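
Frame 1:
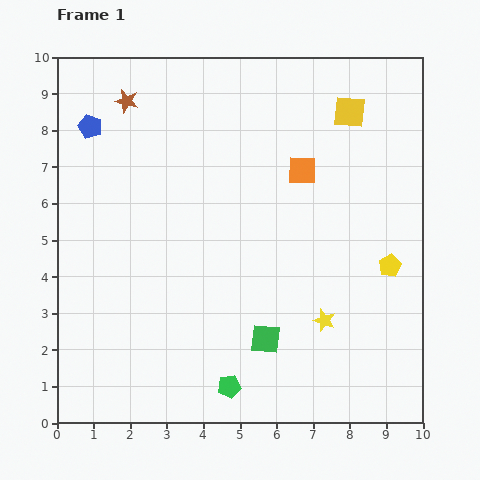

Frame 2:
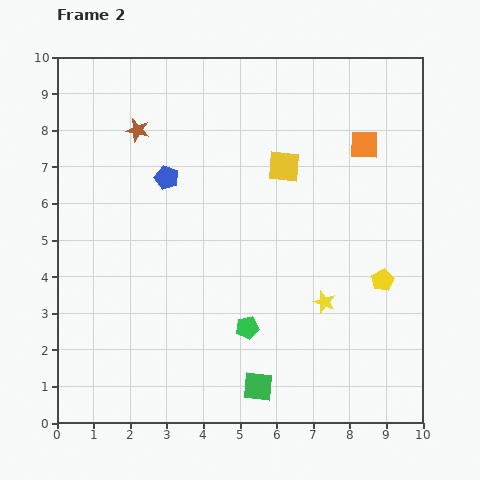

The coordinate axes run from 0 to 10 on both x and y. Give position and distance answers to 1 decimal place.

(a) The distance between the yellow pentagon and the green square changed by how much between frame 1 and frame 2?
+0.6

Distance in frame 1: 3.9. Distance in frame 2: 4.5.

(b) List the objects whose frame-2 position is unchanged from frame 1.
none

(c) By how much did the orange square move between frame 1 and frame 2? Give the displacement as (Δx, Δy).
(1.7, 0.7)

The orange square was at (6.7, 6.9) in frame 1 and (8.4, 7.6) in frame 2.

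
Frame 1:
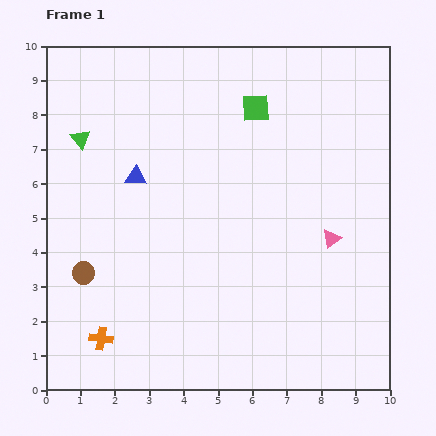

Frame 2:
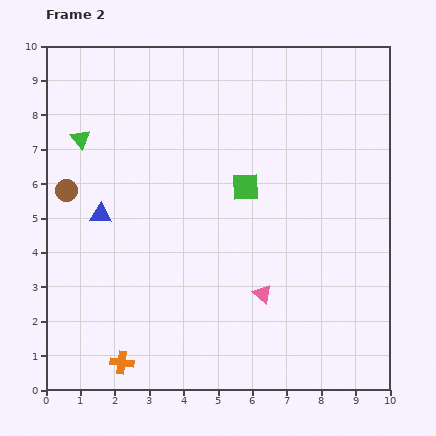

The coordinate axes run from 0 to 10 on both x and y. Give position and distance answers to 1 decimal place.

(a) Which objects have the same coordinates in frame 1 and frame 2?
the green triangle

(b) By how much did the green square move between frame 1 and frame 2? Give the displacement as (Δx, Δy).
(-0.3, -2.3)

The green square was at (6.1, 8.2) in frame 1 and (5.8, 5.9) in frame 2.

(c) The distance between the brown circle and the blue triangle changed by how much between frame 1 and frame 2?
-2.0

Distance in frame 1: 3.2. Distance in frame 2: 1.2.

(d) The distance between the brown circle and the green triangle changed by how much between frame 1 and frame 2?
-2.3

Distance in frame 1: 3.9. Distance in frame 2: 1.6.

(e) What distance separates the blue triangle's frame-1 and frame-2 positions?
1.5

The blue triangle moved from (2.6, 6.2) to (1.6, 5.1), a distance of √(1.0² + 1.1²) ≈ 1.5.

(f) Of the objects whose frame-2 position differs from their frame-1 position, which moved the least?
the orange cross

(moved 0.9)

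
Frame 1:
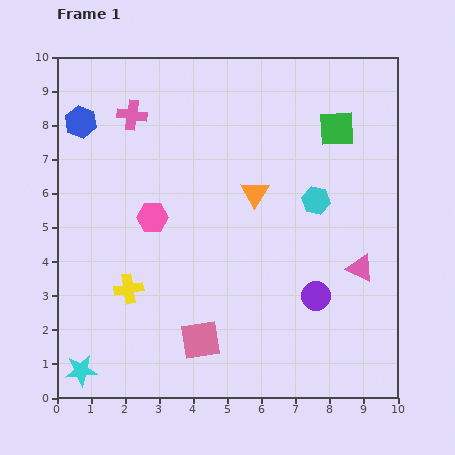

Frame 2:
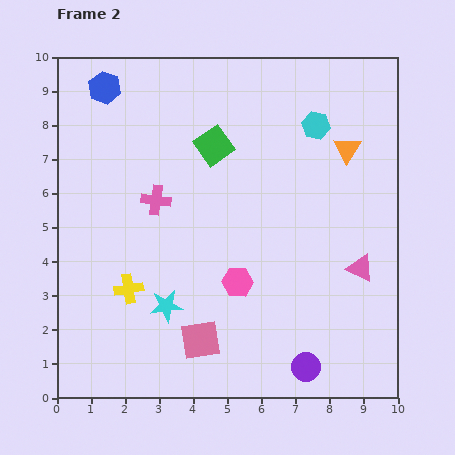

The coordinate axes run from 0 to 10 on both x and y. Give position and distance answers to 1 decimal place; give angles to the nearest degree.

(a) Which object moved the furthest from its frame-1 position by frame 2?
the green square

(moved 3.6; next 3.1)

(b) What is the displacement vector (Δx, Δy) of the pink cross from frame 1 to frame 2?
(0.7, -2.5)

The pink cross was at (2.2, 8.3) in frame 1 and (2.9, 5.8) in frame 2.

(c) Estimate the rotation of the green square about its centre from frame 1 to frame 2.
32° counter-clockwise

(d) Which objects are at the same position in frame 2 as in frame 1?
the pink triangle, the yellow cross, the pink square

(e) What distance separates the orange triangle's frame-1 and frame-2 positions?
3.0

The orange triangle moved from (5.8, 6.0) to (8.5, 7.3), a distance of √(2.7² + 1.3²) ≈ 3.0.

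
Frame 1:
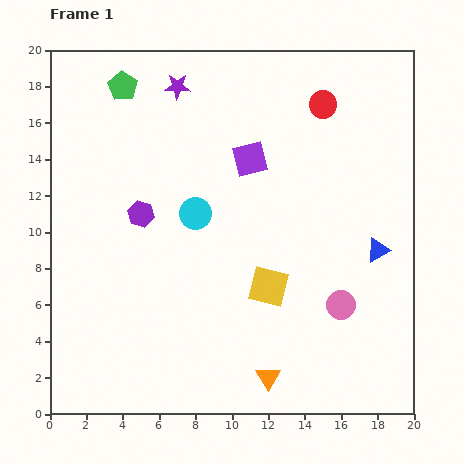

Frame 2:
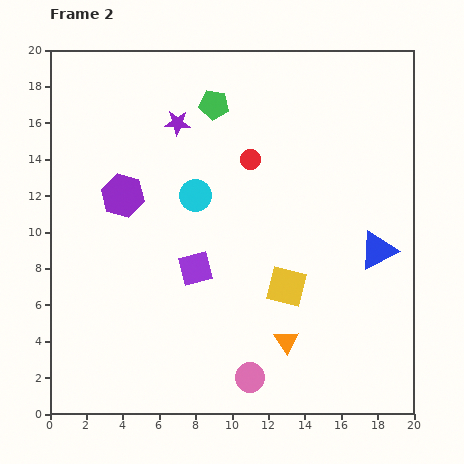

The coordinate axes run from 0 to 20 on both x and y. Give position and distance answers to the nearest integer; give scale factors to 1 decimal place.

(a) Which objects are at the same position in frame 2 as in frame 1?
the blue triangle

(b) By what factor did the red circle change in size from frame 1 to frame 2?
0.7×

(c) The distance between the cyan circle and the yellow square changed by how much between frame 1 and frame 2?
+1

Distance in frame 1: 6. Distance in frame 2: 7.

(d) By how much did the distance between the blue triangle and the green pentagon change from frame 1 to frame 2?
-5

Distance in frame 1: 17. Distance in frame 2: 12.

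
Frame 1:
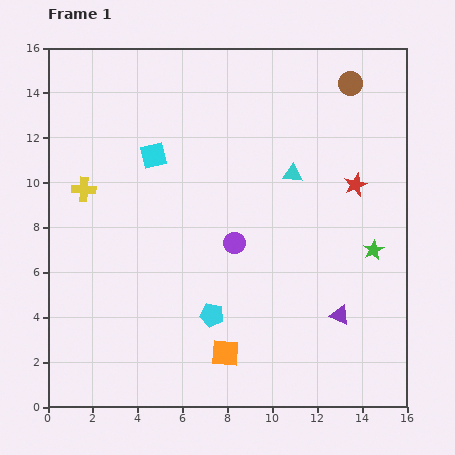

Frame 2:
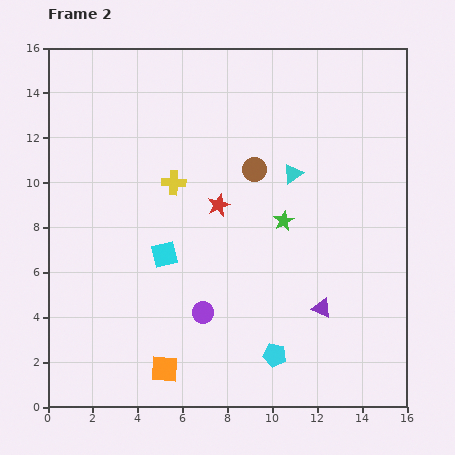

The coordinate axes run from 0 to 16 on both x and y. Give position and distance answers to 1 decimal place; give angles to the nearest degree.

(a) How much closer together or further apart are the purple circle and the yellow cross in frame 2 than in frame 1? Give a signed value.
-1.2

Distance in frame 1: 7.1. Distance in frame 2: 5.9.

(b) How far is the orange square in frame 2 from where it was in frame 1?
2.8

The orange square moved from (7.9, 2.4) to (5.2, 1.7), a distance of √(2.7² + 0.7²) ≈ 2.8.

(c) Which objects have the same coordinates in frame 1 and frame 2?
the cyan triangle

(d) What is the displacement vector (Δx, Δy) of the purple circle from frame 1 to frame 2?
(-1.4, -3.1)

The purple circle was at (8.3, 7.3) in frame 1 and (6.9, 4.2) in frame 2.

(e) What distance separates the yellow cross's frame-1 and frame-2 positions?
4.0

The yellow cross moved from (1.6, 9.7) to (5.6, 10.0), a distance of √(4.0² + 0.3²) ≈ 4.0.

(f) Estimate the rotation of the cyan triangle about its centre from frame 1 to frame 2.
38° counter-clockwise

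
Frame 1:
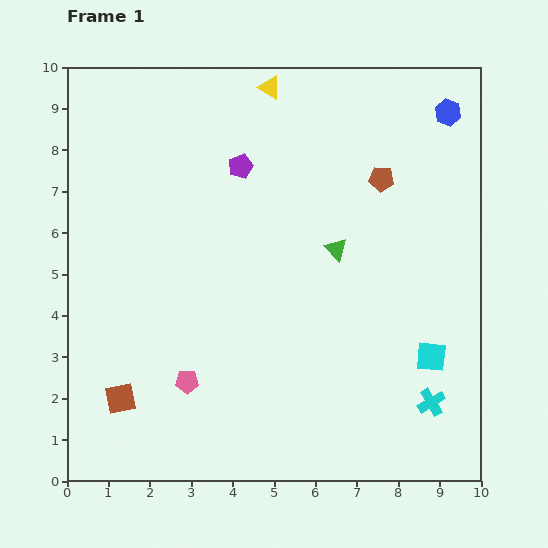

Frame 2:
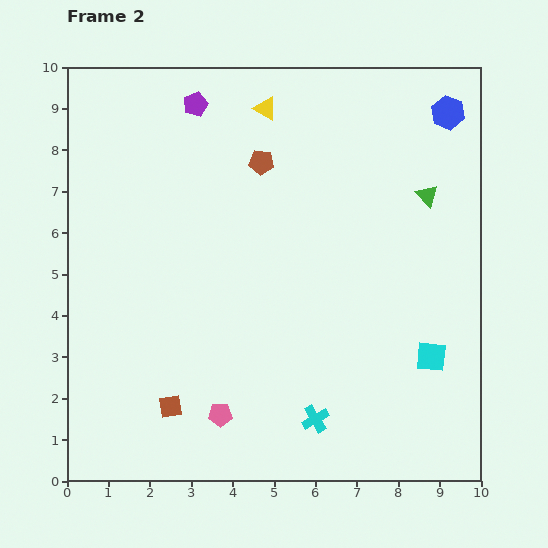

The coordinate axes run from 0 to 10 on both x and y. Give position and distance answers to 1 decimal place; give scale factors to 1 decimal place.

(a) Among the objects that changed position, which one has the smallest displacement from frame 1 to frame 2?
the yellow triangle

(moved 0.5)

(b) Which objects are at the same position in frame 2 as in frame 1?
the blue hexagon, the cyan square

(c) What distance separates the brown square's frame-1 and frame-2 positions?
1.2

The brown square moved from (1.3, 2.0) to (2.5, 1.8), a distance of √(1.2² + 0.2²) ≈ 1.2.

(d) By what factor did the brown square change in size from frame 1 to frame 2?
0.8×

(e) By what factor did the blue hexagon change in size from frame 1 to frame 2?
1.3×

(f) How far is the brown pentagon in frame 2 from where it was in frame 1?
2.9

The brown pentagon moved from (7.6, 7.3) to (4.7, 7.7), a distance of √(2.9² + 0.4²) ≈ 2.9.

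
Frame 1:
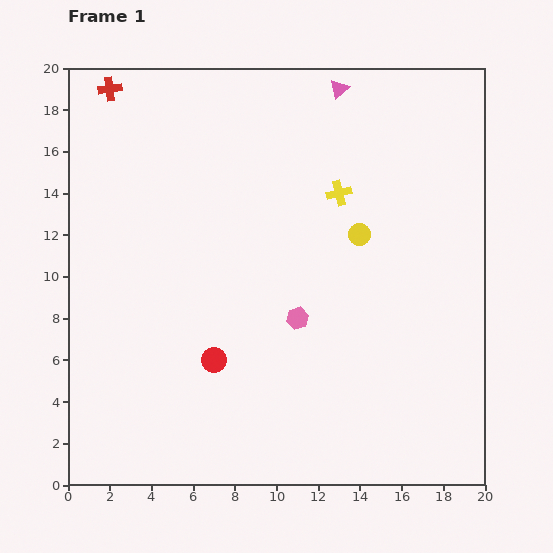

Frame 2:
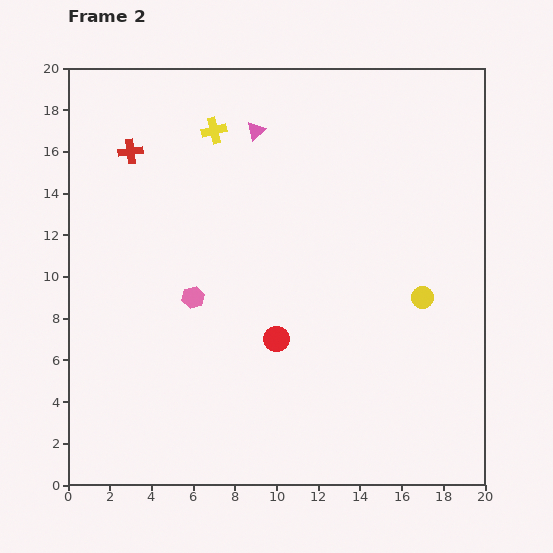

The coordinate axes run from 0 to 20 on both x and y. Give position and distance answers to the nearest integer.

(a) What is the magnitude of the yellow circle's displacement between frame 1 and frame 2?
4

The yellow circle moved from (14, 12) to (17, 9), a distance of √(3² + 3²) ≈ 4.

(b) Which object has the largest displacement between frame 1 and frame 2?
the yellow cross

(moved 7; next 5)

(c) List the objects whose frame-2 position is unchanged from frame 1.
none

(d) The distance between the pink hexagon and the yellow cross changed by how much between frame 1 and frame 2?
+2

Distance in frame 1: 6. Distance in frame 2: 8.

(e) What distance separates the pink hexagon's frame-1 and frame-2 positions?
5

The pink hexagon moved from (11, 8) to (6, 9), a distance of √(5² + 1²) ≈ 5.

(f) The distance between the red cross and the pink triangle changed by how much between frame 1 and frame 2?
-5

Distance in frame 1: 11. Distance in frame 2: 6.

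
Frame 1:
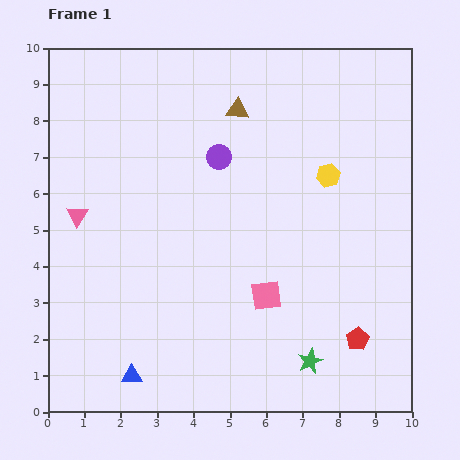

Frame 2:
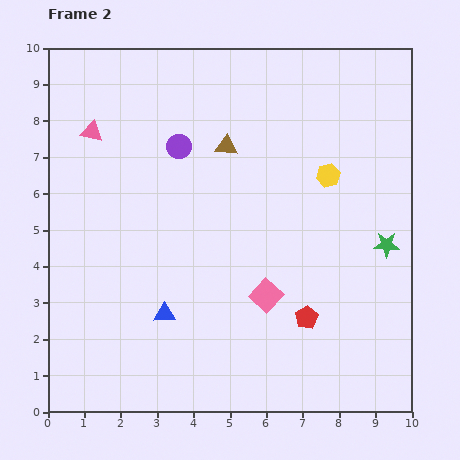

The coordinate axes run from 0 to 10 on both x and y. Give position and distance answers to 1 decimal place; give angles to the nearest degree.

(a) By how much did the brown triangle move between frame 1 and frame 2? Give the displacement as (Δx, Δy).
(-0.3, -1.0)

The brown triangle was at (5.2, 8.3) in frame 1 and (4.9, 7.3) in frame 2.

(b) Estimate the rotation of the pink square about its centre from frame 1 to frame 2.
39° counter-clockwise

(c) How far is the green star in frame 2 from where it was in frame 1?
3.8

The green star moved from (7.2, 1.4) to (9.3, 4.6), a distance of √(2.1² + 3.2²) ≈ 3.8.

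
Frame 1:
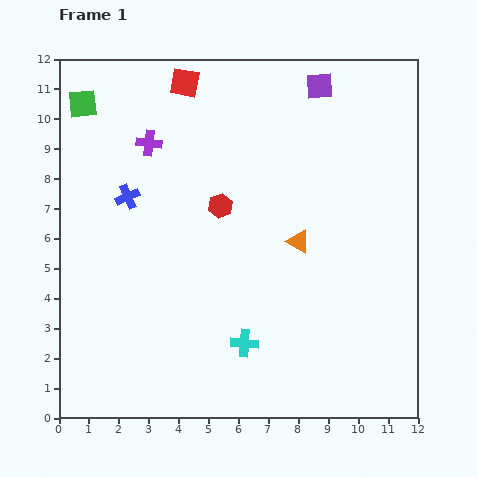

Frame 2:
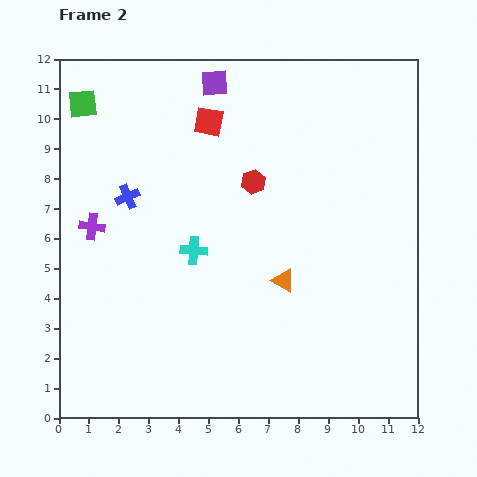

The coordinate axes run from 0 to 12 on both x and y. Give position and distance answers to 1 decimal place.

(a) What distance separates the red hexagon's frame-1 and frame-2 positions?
1.4

The red hexagon moved from (5.4, 7.1) to (6.5, 7.9), a distance of √(1.1² + 0.8²) ≈ 1.4.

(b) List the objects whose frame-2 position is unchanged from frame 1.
the green square, the blue cross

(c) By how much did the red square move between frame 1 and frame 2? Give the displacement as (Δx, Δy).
(0.8, -1.3)

The red square was at (4.2, 11.2) in frame 1 and (5.0, 9.9) in frame 2.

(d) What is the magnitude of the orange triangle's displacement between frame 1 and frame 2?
1.4

The orange triangle moved from (8.0, 5.9) to (7.5, 4.6), a distance of √(0.5² + 1.3²) ≈ 1.4.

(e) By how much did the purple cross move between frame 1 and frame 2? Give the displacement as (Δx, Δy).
(-1.9, -2.8)

The purple cross was at (3.0, 9.2) in frame 1 and (1.1, 6.4) in frame 2.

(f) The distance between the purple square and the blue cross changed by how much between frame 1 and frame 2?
-2.6

Distance in frame 1: 7.4. Distance in frame 2: 4.8.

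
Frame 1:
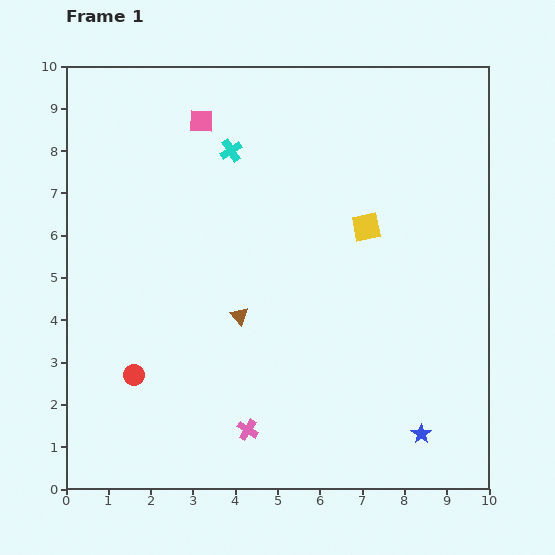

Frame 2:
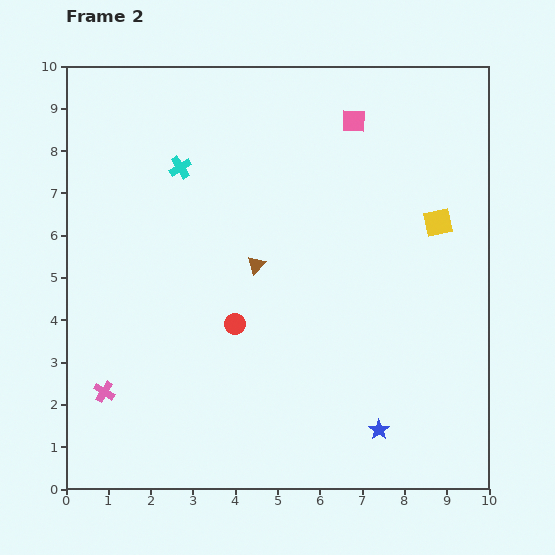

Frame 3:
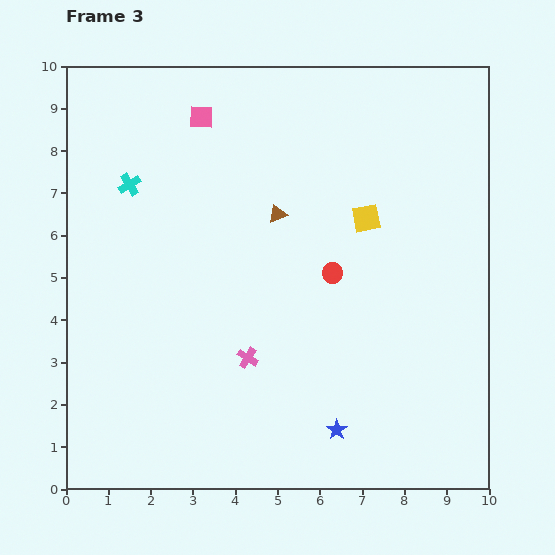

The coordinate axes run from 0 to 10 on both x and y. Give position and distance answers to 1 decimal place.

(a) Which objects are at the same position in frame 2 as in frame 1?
none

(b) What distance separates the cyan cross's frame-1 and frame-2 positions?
1.3

The cyan cross moved from (3.9, 8.0) to (2.7, 7.6), a distance of √(1.2² + 0.4²) ≈ 1.3.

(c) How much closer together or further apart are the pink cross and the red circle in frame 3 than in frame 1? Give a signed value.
-0.2

Distance in frame 1: 3.0. Distance in frame 3: 2.8.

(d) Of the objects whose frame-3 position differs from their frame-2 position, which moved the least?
the blue star

(moved 1.0)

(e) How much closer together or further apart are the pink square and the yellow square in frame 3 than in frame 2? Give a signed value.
+1.5

Distance in frame 2: 3.1. Distance in frame 3: 4.6.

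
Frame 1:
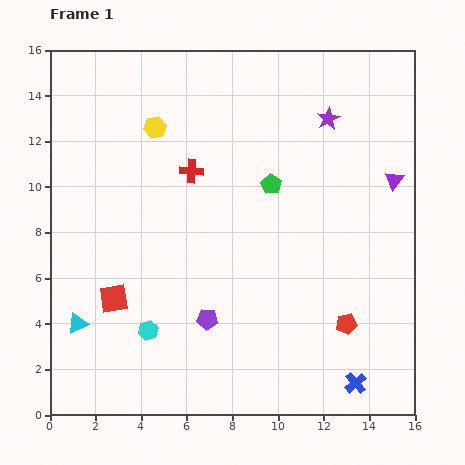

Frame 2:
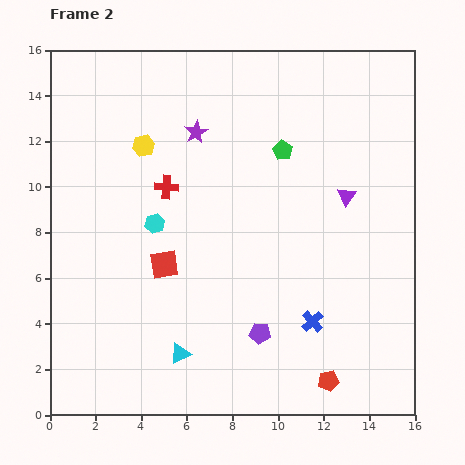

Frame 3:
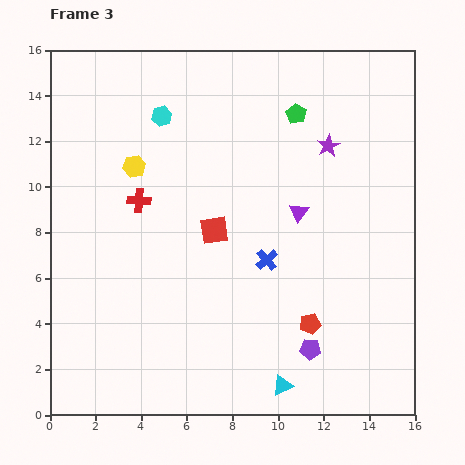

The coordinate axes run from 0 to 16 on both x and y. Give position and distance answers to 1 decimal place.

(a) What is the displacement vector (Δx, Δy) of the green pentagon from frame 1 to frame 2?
(0.5, 1.5)

The green pentagon was at (9.7, 10.1) in frame 1 and (10.2, 11.6) in frame 2.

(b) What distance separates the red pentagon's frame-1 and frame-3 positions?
1.6

The red pentagon moved from (13.0, 4.0) to (11.4, 4.0), a distance of √(1.6² + 0.0²) ≈ 1.6.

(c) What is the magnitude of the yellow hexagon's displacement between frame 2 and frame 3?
1.0

The yellow hexagon moved from (4.1, 11.8) to (3.7, 10.9), a distance of √(0.4² + 0.9²) ≈ 1.0.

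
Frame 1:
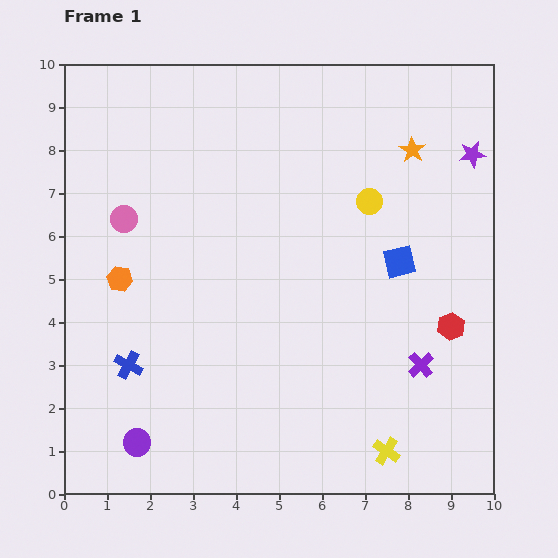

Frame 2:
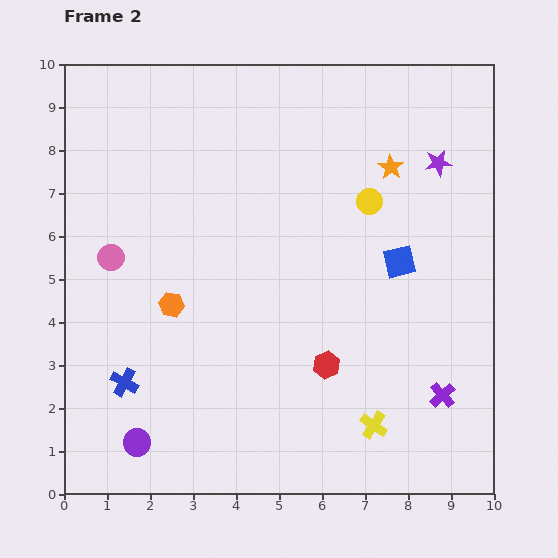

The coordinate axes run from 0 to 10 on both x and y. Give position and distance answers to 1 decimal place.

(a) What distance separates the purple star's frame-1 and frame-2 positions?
0.8

The purple star moved from (9.5, 7.9) to (8.7, 7.7), a distance of √(0.8² + 0.2²) ≈ 0.8.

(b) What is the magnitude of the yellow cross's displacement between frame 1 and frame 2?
0.7

The yellow cross moved from (7.5, 1.0) to (7.2, 1.6), a distance of √(0.3² + 0.6²) ≈ 0.7.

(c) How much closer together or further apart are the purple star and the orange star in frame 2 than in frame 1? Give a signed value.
-0.3

Distance in frame 1: 1.4. Distance in frame 2: 1.1.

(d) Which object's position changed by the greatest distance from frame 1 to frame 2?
the red hexagon

(moved 3.0; next 1.3)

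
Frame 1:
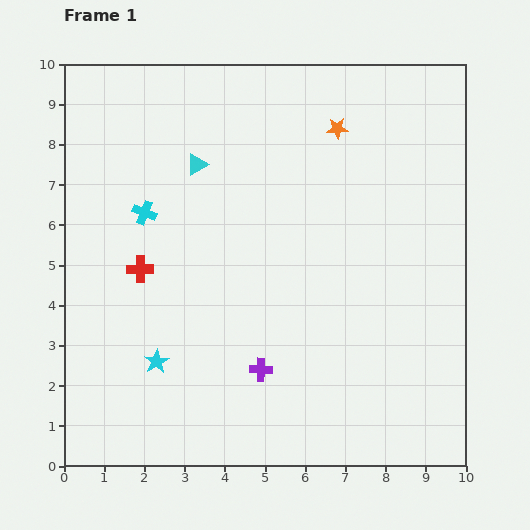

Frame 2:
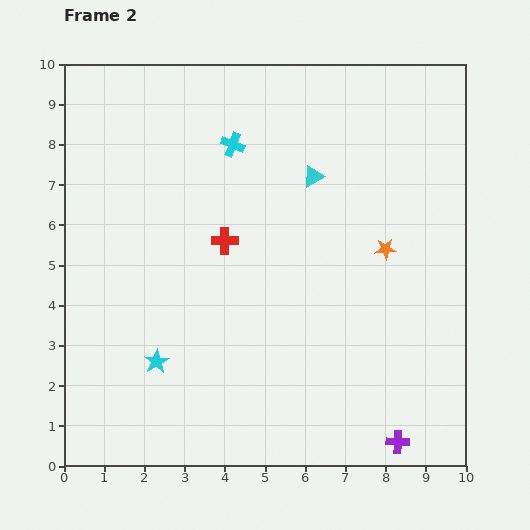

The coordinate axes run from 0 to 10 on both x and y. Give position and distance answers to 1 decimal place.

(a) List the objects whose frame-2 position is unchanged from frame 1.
the cyan star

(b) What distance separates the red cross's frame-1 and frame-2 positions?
2.2

The red cross moved from (1.9, 4.9) to (4.0, 5.6), a distance of √(2.1² + 0.7²) ≈ 2.2.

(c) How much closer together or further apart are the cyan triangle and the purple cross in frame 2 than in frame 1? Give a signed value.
+1.6

Distance in frame 1: 5.3. Distance in frame 2: 6.9.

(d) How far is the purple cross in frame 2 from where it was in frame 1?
3.8

The purple cross moved from (4.9, 2.4) to (8.3, 0.6), a distance of √(3.4² + 1.8²) ≈ 3.8.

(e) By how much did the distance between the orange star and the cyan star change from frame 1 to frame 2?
-0.9

Distance in frame 1: 7.3. Distance in frame 2: 6.4.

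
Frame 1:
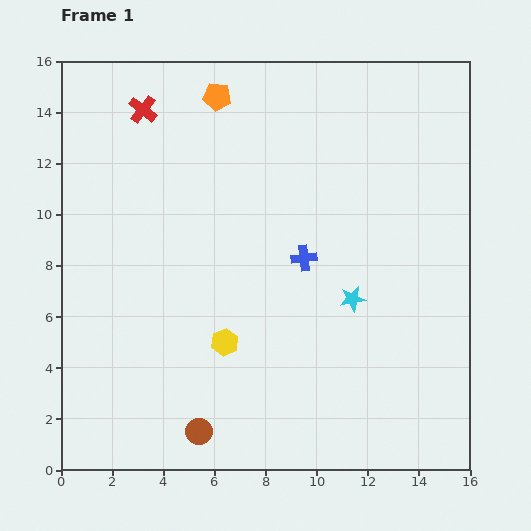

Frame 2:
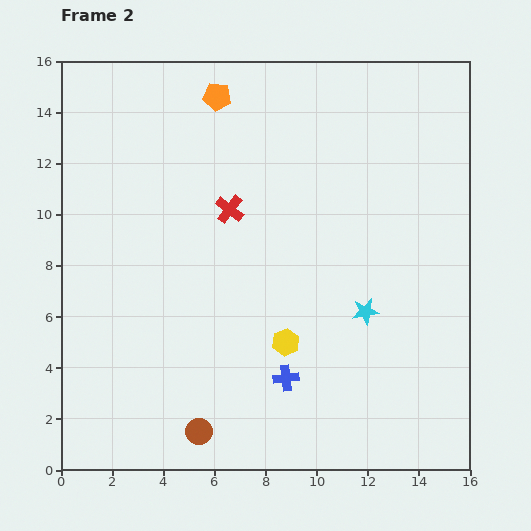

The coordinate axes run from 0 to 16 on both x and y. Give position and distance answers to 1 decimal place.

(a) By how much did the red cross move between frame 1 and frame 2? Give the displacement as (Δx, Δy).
(3.4, -3.9)

The red cross was at (3.2, 14.1) in frame 1 and (6.6, 10.2) in frame 2.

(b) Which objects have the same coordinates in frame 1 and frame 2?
the brown circle, the orange pentagon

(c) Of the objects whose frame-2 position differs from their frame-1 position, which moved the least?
the cyan star

(moved 0.7)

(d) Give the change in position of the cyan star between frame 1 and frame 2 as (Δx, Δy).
(0.5, -0.5)

The cyan star was at (11.4, 6.7) in frame 1 and (11.9, 6.2) in frame 2.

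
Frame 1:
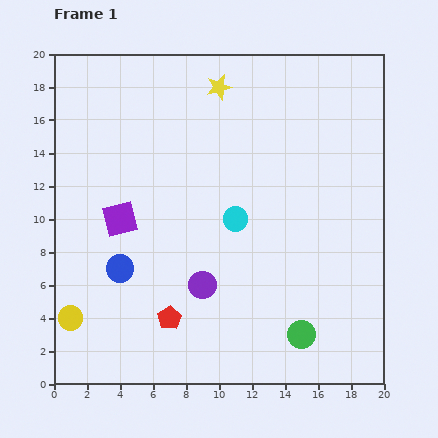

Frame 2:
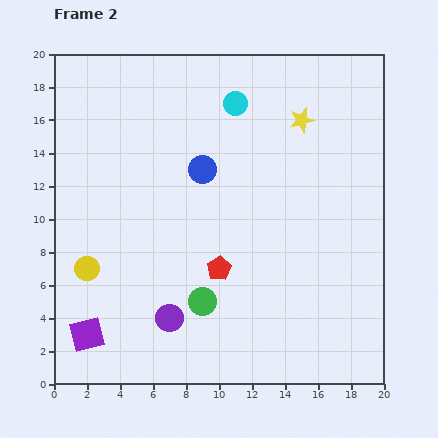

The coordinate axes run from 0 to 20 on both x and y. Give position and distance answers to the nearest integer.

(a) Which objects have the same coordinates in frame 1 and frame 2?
none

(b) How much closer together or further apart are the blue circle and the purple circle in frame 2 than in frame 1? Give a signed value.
+4

Distance in frame 1: 5. Distance in frame 2: 9.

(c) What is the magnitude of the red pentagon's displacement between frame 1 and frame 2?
4

The red pentagon moved from (7, 4) to (10, 7), a distance of √(3² + 3²) ≈ 4.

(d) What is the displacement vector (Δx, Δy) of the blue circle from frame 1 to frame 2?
(5, 6)

The blue circle was at (4, 7) in frame 1 and (9, 13) in frame 2.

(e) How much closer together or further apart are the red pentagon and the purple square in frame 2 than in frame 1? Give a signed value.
+2

Distance in frame 1: 7. Distance in frame 2: 9.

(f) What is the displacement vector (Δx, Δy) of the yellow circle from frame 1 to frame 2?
(1, 3)

The yellow circle was at (1, 4) in frame 1 and (2, 7) in frame 2.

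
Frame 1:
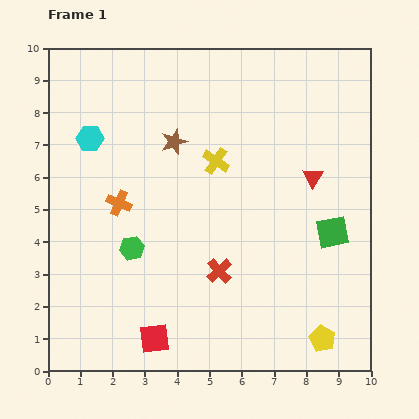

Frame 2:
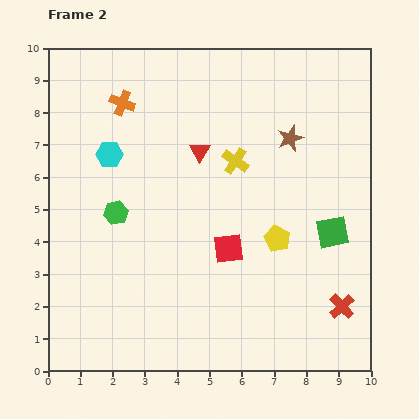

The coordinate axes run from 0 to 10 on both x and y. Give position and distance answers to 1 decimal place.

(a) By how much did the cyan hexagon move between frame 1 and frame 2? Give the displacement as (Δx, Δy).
(0.6, -0.5)

The cyan hexagon was at (1.3, 7.2) in frame 1 and (1.9, 6.7) in frame 2.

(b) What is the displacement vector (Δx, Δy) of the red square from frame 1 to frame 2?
(2.3, 2.8)

The red square was at (3.3, 1.0) in frame 1 and (5.6, 3.8) in frame 2.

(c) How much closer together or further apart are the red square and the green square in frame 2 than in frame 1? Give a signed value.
-3.2

Distance in frame 1: 6.4. Distance in frame 2: 3.2.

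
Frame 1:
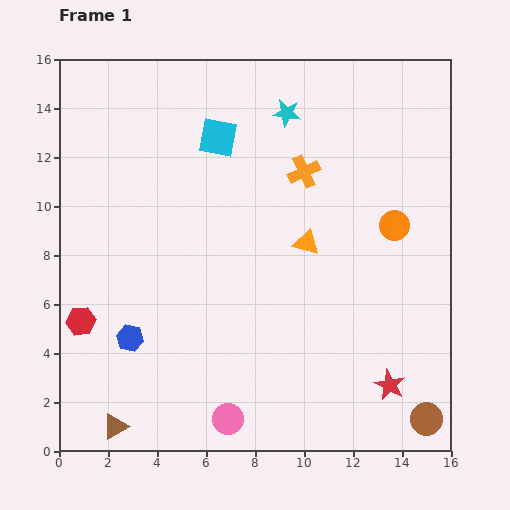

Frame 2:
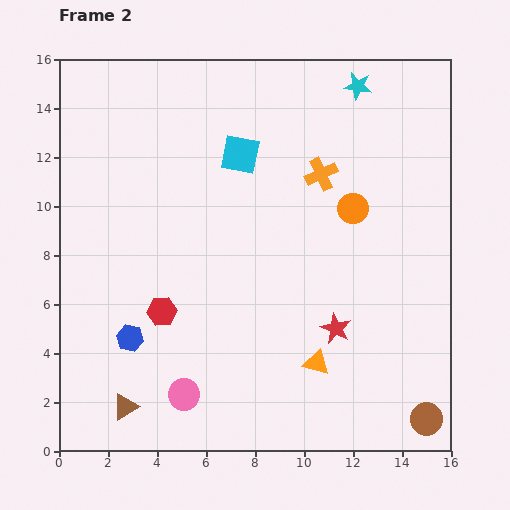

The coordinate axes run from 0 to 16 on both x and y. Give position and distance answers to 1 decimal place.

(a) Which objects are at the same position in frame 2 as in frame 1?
the brown circle, the blue hexagon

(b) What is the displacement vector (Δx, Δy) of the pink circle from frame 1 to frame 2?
(-1.8, 1.0)

The pink circle was at (6.9, 1.3) in frame 1 and (5.1, 2.3) in frame 2.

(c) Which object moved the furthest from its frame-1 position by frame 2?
the orange triangle

(moved 4.9; next 3.3)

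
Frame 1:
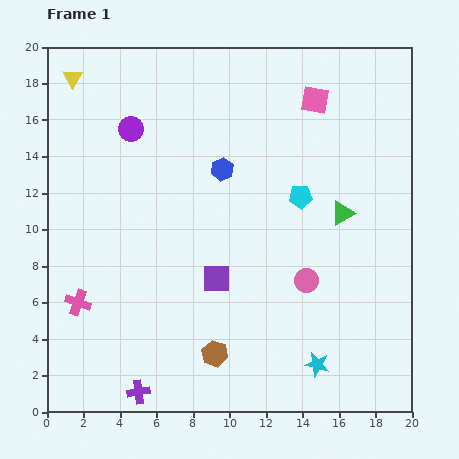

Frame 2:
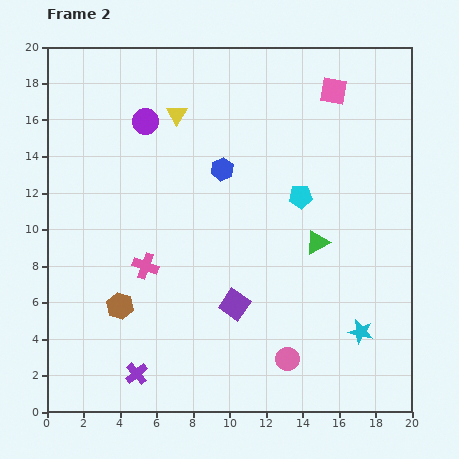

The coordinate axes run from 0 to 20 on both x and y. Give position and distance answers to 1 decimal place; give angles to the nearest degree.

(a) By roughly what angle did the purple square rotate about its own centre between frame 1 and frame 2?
35° clockwise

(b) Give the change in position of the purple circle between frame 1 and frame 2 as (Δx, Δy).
(0.8, 0.4)

The purple circle was at (4.6, 15.5) in frame 1 and (5.4, 15.9) in frame 2.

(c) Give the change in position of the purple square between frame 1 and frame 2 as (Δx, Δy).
(1.0, -1.4)

The purple square was at (9.3, 7.3) in frame 1 and (10.3, 5.9) in frame 2.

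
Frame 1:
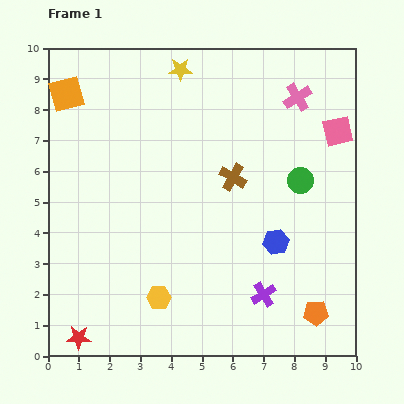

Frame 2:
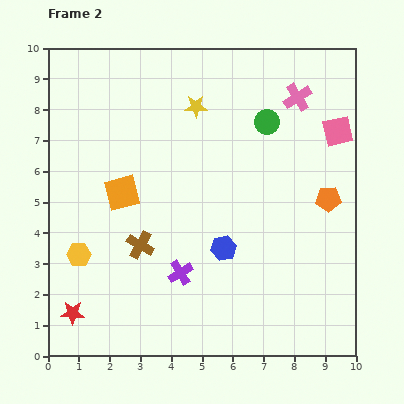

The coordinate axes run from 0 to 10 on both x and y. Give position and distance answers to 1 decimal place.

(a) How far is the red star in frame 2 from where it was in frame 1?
0.8

The red star moved from (1.0, 0.6) to (0.8, 1.4), a distance of √(0.2² + 0.8²) ≈ 0.8.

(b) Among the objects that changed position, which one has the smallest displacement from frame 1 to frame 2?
the red star

(moved 0.8)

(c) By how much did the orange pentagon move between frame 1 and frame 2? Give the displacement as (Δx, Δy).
(0.4, 3.7)

The orange pentagon was at (8.7, 1.4) in frame 1 and (9.1, 5.1) in frame 2.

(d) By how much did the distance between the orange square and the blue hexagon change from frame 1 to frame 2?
-4.5

Distance in frame 1: 8.3. Distance in frame 2: 3.8.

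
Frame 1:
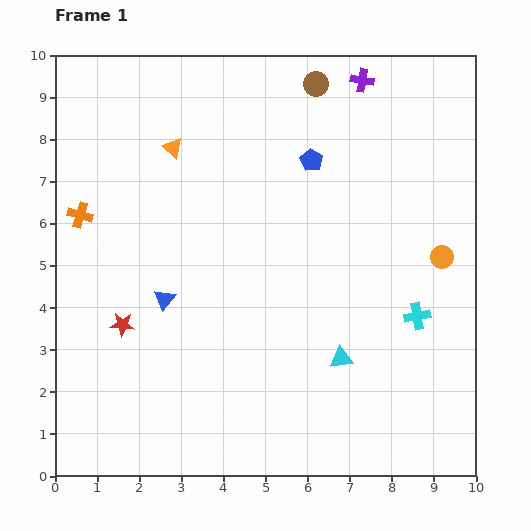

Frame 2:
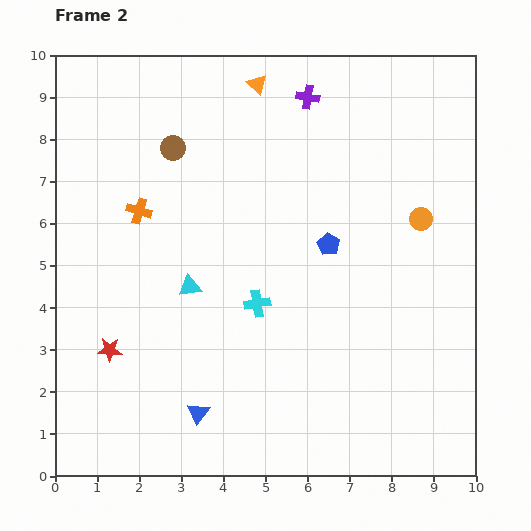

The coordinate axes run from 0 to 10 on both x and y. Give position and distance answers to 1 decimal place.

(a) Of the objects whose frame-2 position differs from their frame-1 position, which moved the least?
the red star

(moved 0.7)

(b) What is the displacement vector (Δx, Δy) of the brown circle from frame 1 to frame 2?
(-3.4, -1.5)

The brown circle was at (6.2, 9.3) in frame 1 and (2.8, 7.8) in frame 2.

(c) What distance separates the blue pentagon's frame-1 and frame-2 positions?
2.0

The blue pentagon moved from (6.1, 7.5) to (6.5, 5.5), a distance of √(0.4² + 2.0²) ≈ 2.0.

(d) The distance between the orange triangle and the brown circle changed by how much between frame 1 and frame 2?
-1.2

Distance in frame 1: 3.7. Distance in frame 2: 2.5.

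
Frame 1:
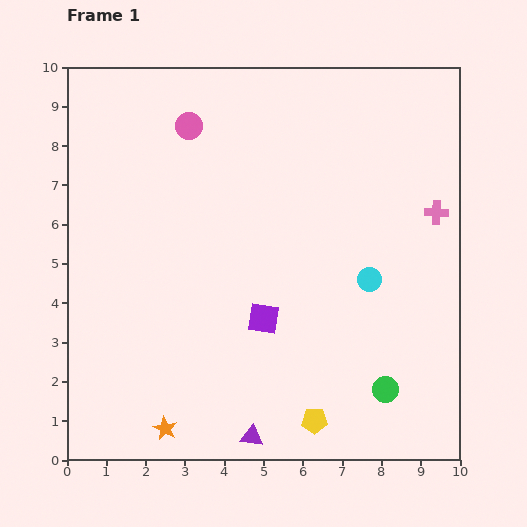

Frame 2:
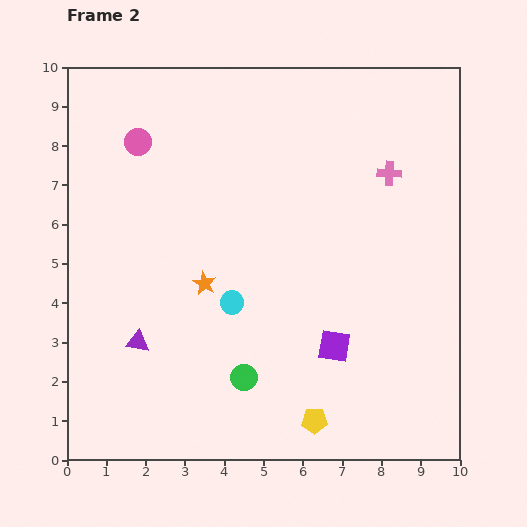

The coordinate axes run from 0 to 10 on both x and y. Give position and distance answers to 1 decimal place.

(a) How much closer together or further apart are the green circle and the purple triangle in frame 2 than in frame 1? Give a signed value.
-0.8

Distance in frame 1: 3.6. Distance in frame 2: 2.8.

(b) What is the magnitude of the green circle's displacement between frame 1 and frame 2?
3.6

The green circle moved from (8.1, 1.8) to (4.5, 2.1), a distance of √(3.6² + 0.3²) ≈ 3.6.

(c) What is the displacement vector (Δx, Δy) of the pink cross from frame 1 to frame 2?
(-1.2, 1.0)

The pink cross was at (9.4, 6.3) in frame 1 and (8.2, 7.3) in frame 2.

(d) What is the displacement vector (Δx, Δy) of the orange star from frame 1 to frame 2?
(1.0, 3.7)

The orange star was at (2.5, 0.8) in frame 1 and (3.5, 4.5) in frame 2.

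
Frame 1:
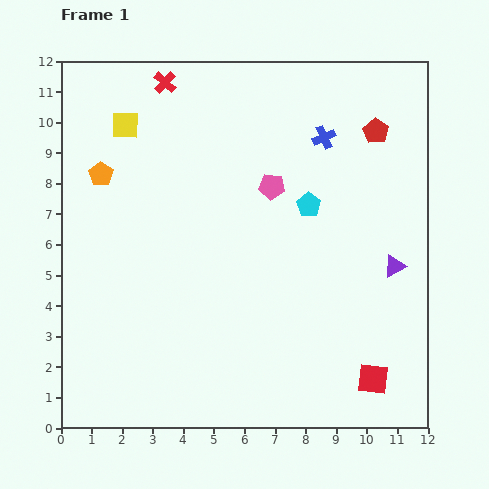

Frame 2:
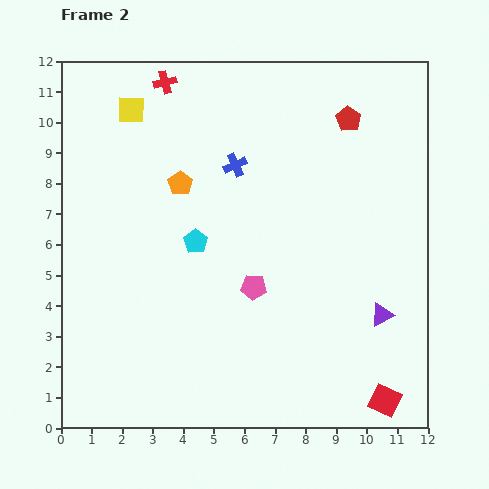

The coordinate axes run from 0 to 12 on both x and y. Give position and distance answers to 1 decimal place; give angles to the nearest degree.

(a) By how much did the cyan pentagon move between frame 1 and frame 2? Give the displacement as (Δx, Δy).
(-3.7, -1.2)

The cyan pentagon was at (8.1, 7.3) in frame 1 and (4.4, 6.1) in frame 2.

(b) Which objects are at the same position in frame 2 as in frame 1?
the red cross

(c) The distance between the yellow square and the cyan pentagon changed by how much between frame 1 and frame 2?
-1.7

Distance in frame 1: 6.5. Distance in frame 2: 4.8.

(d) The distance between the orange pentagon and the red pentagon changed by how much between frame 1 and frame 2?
-3.2

Distance in frame 1: 9.1. Distance in frame 2: 5.9.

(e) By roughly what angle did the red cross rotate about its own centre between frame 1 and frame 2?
33° clockwise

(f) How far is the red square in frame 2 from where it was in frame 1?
0.8

The red square moved from (10.2, 1.6) to (10.6, 0.9), a distance of √(0.4² + 0.7²) ≈ 0.8.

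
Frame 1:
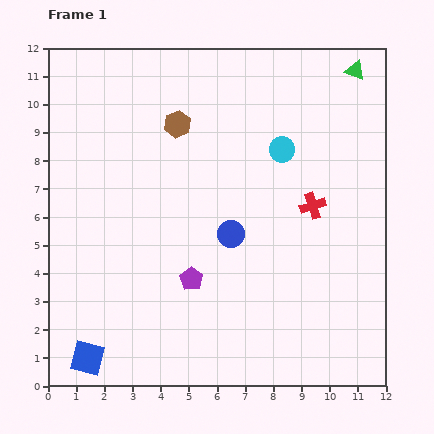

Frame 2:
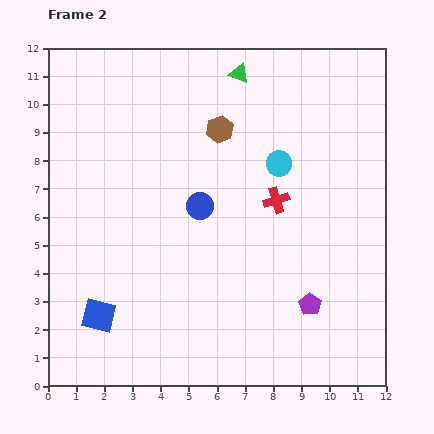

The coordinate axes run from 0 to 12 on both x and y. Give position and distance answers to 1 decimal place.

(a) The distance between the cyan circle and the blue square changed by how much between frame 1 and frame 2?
-1.7

Distance in frame 1: 10.1. Distance in frame 2: 8.4.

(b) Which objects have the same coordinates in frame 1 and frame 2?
none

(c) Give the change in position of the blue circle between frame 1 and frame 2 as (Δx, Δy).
(-1.1, 1.0)

The blue circle was at (6.5, 5.4) in frame 1 and (5.4, 6.4) in frame 2.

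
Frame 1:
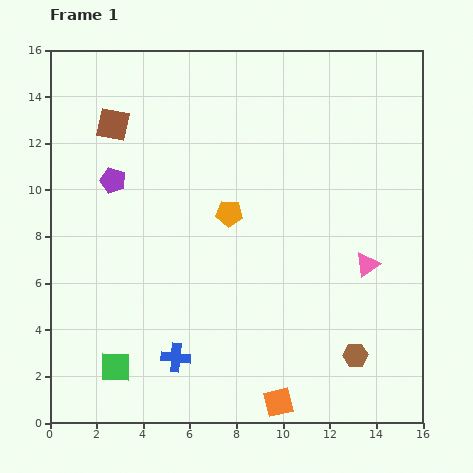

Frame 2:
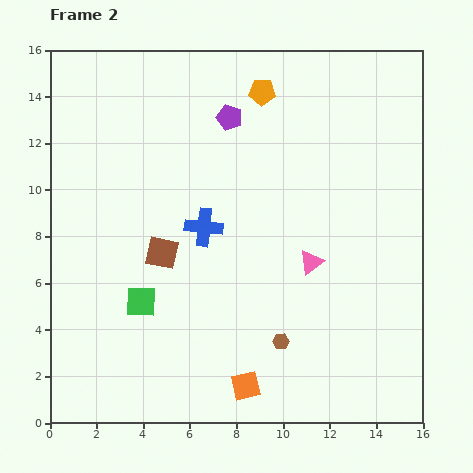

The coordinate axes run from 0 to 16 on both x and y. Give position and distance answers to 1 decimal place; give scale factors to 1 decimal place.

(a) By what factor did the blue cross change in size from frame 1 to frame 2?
1.3×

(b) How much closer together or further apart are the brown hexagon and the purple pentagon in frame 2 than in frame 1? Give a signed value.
-3.0

Distance in frame 1: 12.8. Distance in frame 2: 9.8.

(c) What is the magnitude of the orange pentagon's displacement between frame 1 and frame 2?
5.4

The orange pentagon moved from (7.7, 9.0) to (9.1, 14.2), a distance of √(1.4² + 5.2²) ≈ 5.4.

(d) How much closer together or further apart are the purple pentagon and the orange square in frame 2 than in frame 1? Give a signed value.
-0.4

Distance in frame 1: 11.9. Distance in frame 2: 11.5.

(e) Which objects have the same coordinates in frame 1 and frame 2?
none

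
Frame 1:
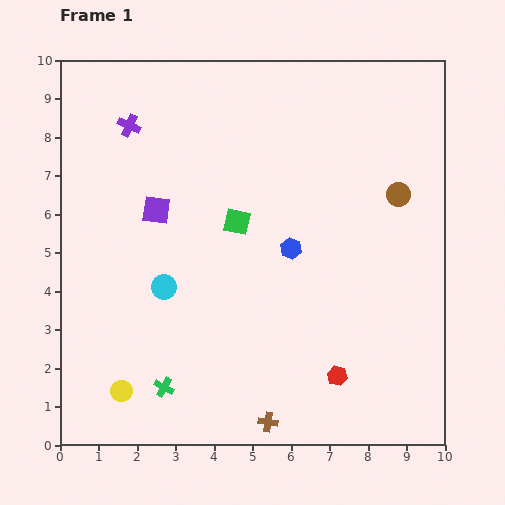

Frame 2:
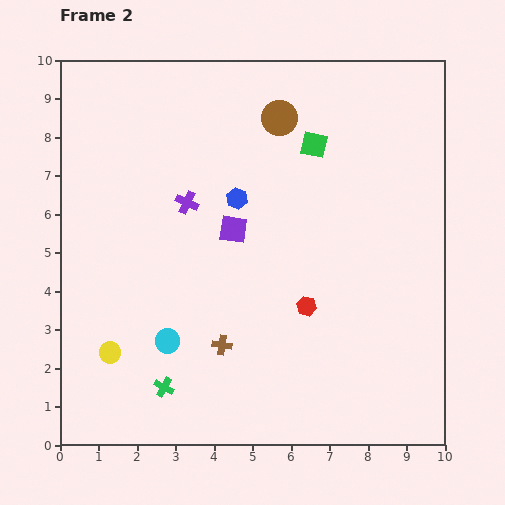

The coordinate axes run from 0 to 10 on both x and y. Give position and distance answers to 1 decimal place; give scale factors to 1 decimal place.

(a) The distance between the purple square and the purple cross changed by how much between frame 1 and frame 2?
-0.9

Distance in frame 1: 2.3. Distance in frame 2: 1.4.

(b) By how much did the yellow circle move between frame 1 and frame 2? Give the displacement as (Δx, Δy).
(-0.3, 1.0)

The yellow circle was at (1.6, 1.4) in frame 1 and (1.3, 2.4) in frame 2.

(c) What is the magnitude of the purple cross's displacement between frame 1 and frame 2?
2.5

The purple cross moved from (1.8, 8.3) to (3.3, 6.3), a distance of √(1.5² + 2.0²) ≈ 2.5.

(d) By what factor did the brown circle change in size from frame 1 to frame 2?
1.5×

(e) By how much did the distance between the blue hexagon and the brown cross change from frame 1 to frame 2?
-0.7

Distance in frame 1: 4.5. Distance in frame 2: 3.8.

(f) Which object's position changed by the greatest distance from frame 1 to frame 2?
the brown circle

(moved 3.7; next 2.8)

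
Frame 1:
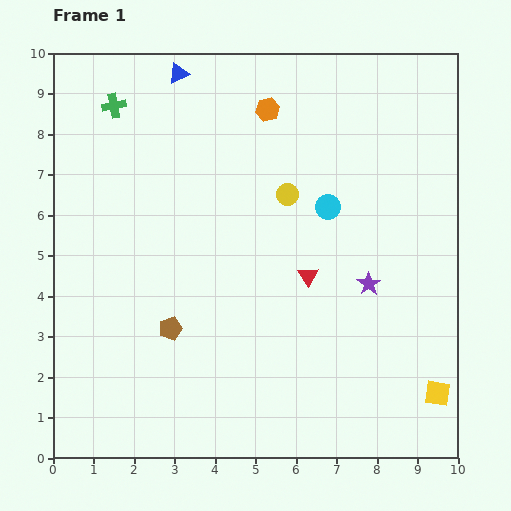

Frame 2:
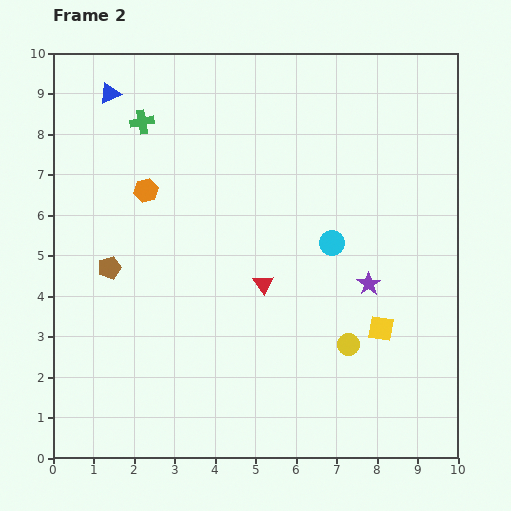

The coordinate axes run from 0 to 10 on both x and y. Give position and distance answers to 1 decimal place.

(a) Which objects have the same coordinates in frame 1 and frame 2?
the purple star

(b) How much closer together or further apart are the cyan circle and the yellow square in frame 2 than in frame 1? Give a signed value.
-2.9

Distance in frame 1: 5.3. Distance in frame 2: 2.4.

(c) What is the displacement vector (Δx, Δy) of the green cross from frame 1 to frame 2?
(0.7, -0.4)

The green cross was at (1.5, 8.7) in frame 1 and (2.2, 8.3) in frame 2.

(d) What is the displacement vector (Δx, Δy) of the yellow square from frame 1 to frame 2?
(-1.4, 1.6)

The yellow square was at (9.5, 1.6) in frame 1 and (8.1, 3.2) in frame 2.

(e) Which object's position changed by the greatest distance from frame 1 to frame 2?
the yellow circle

(moved 4.0; next 3.6)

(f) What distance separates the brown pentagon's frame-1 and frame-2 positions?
2.1

The brown pentagon moved from (2.9, 3.2) to (1.4, 4.7), a distance of √(1.5² + 1.5²) ≈ 2.1.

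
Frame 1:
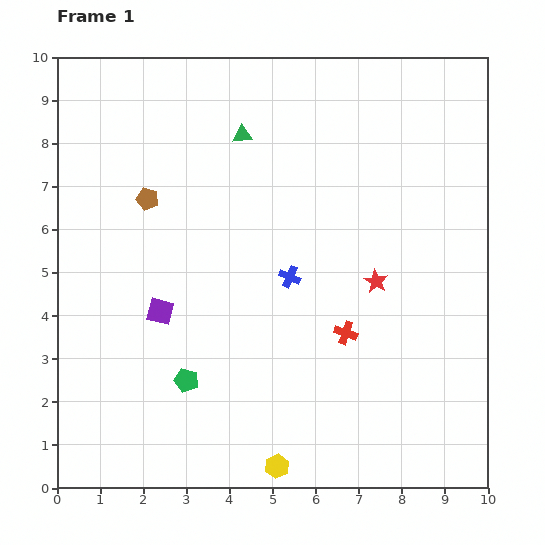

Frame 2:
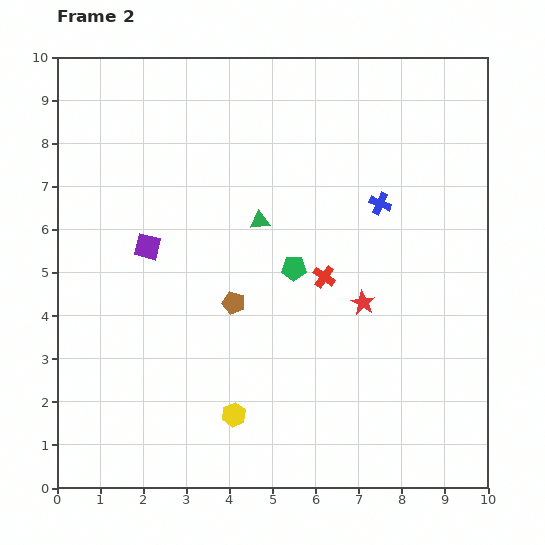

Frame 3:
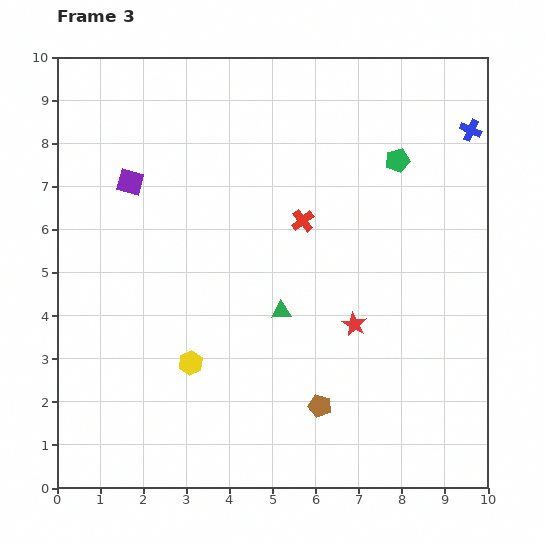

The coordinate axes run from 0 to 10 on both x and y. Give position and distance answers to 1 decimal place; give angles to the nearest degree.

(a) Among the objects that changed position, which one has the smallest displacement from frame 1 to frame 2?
the red star

(moved 0.6)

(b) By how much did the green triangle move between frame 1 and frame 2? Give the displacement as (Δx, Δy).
(0.4, -2.0)

The green triangle was at (4.3, 8.2) in frame 1 and (4.7, 6.2) in frame 2.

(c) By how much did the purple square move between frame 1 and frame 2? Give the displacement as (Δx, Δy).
(-0.3, 1.5)

The purple square was at (2.4, 4.1) in frame 1 and (2.1, 5.6) in frame 2.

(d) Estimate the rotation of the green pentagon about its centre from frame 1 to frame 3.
31° counter-clockwise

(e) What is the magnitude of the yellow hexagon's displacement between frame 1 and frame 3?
3.1

The yellow hexagon moved from (5.1, 0.5) to (3.1, 2.9), a distance of √(2.0² + 2.4²) ≈ 3.1.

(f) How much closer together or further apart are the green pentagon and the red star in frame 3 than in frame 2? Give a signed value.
+2.1

Distance in frame 2: 1.8. Distance in frame 3: 3.9.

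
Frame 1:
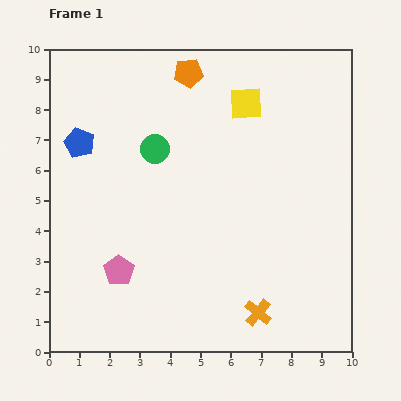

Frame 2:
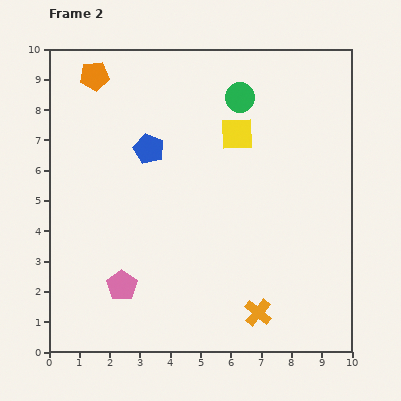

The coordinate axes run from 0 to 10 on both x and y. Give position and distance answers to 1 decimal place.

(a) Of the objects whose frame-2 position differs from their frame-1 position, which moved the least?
the pink pentagon

(moved 0.5)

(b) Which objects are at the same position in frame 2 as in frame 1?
the orange cross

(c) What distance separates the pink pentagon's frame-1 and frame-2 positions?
0.5

The pink pentagon moved from (2.3, 2.7) to (2.4, 2.2), a distance of √(0.1² + 0.5²) ≈ 0.5.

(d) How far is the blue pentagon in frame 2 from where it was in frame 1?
2.3

The blue pentagon moved from (1.0, 6.9) to (3.3, 6.7), a distance of √(2.3² + 0.2²) ≈ 2.3.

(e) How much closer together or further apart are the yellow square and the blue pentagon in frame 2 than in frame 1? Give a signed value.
-2.8

Distance in frame 1: 5.7. Distance in frame 2: 2.9.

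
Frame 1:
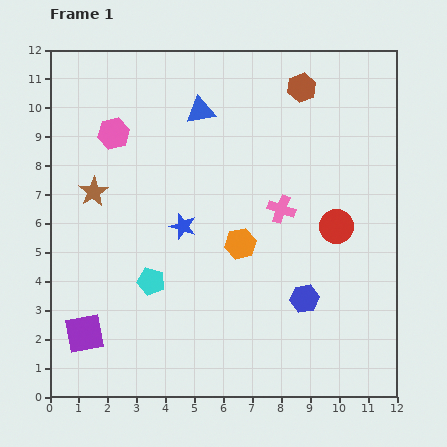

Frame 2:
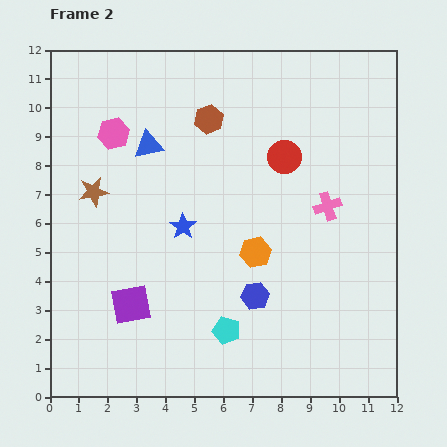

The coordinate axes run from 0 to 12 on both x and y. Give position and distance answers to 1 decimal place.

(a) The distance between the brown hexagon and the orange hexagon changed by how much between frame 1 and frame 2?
-0.9

Distance in frame 1: 5.8. Distance in frame 2: 4.9.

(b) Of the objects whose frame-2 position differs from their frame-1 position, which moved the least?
the orange hexagon

(moved 0.6)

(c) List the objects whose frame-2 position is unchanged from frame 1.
the pink hexagon, the blue star, the brown star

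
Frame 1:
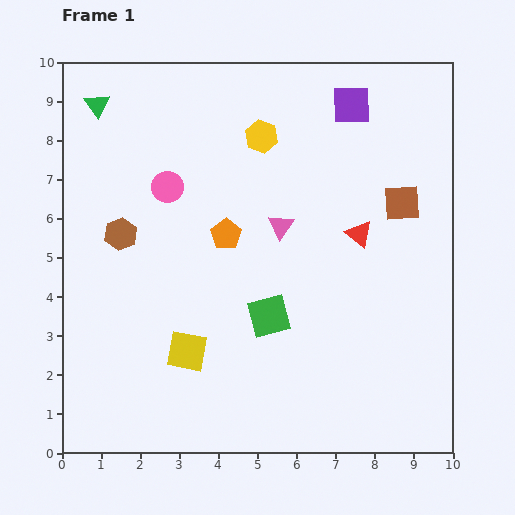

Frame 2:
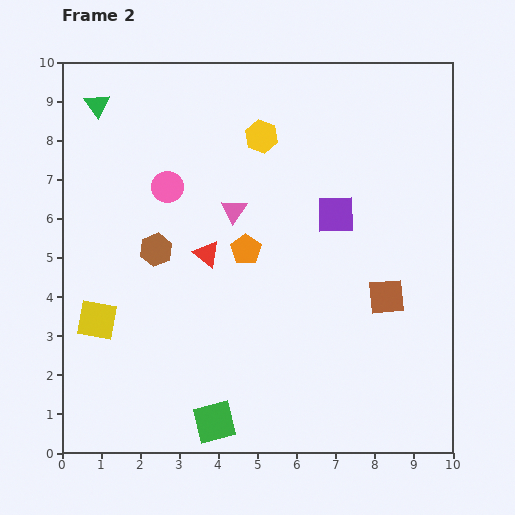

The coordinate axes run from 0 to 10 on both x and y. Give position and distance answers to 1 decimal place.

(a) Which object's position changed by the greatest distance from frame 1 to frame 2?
the red triangle

(moved 3.9; next 3.0)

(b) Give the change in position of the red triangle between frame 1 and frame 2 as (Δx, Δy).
(-3.9, -0.5)

The red triangle was at (7.6, 5.6) in frame 1 and (3.7, 5.1) in frame 2.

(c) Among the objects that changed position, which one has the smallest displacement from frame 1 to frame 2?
the orange pentagon

(moved 0.6)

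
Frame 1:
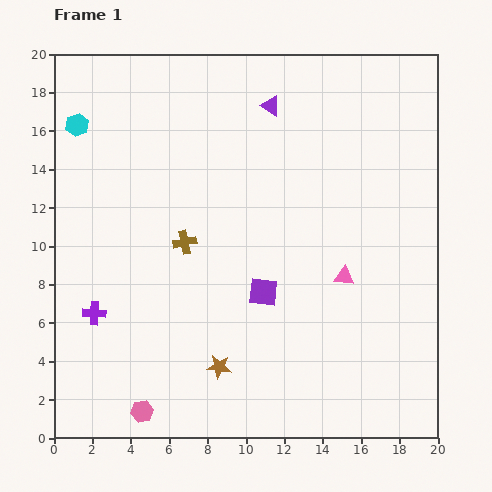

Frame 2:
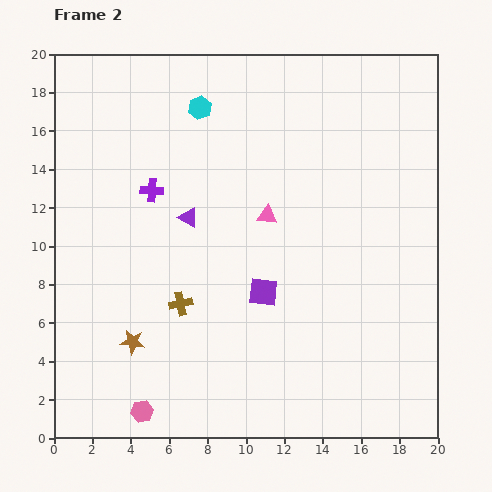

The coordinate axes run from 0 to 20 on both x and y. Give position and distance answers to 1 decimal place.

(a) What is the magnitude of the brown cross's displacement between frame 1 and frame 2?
3.2

The brown cross moved from (6.8, 10.2) to (6.6, 7.0), a distance of √(0.2² + 3.2²) ≈ 3.2.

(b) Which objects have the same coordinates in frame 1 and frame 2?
the purple square, the pink hexagon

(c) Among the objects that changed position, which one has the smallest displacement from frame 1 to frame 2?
the brown cross

(moved 3.2)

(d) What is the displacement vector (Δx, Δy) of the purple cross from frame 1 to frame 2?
(3.0, 6.4)

The purple cross was at (2.1, 6.5) in frame 1 and (5.1, 12.9) in frame 2.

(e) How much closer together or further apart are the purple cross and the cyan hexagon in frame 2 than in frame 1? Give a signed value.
-4.8

Distance in frame 1: 9.8. Distance in frame 2: 5.0.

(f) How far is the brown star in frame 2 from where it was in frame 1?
4.7

The brown star moved from (8.6, 3.7) to (4.1, 5.0), a distance of √(4.5² + 1.3²) ≈ 4.7.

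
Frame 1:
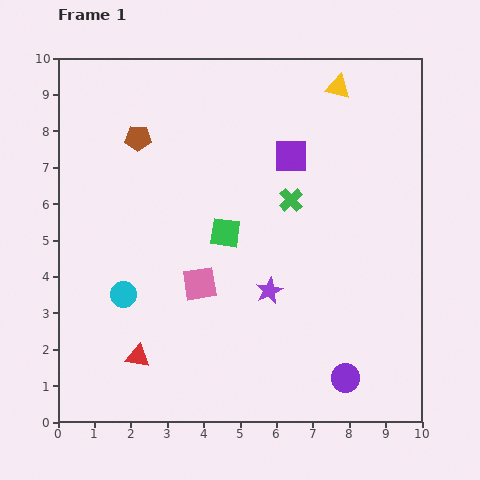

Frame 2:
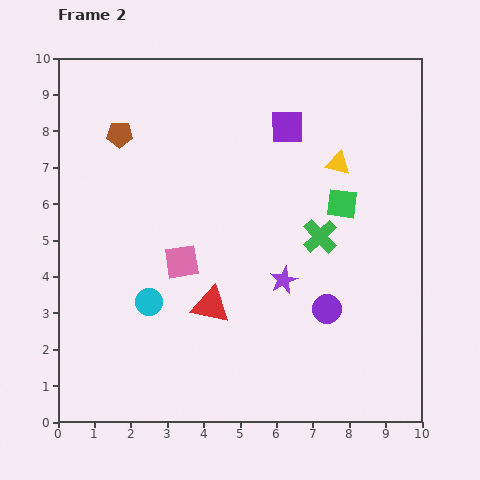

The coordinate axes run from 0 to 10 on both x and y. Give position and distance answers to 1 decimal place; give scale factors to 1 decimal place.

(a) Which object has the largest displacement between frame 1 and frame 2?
the green square

(moved 3.3; next 2.4)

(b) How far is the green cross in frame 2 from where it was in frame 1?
1.3

The green cross moved from (6.4, 6.1) to (7.2, 5.1), a distance of √(0.8² + 1.0²) ≈ 1.3.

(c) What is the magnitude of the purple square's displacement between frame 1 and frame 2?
0.8

The purple square moved from (6.4, 7.3) to (6.3, 8.1), a distance of √(0.1² + 0.8²) ≈ 0.8.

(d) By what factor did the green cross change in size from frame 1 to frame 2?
1.4×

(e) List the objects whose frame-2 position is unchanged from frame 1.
none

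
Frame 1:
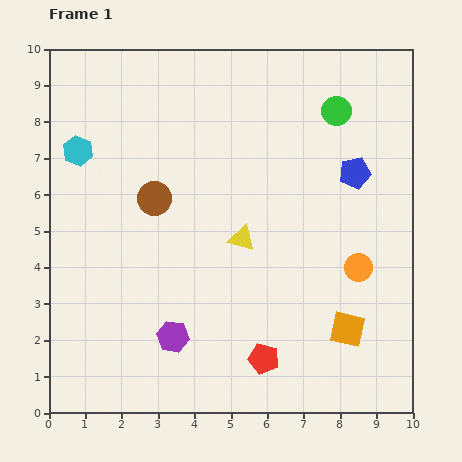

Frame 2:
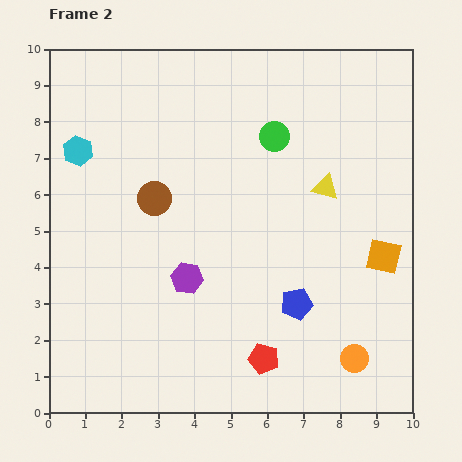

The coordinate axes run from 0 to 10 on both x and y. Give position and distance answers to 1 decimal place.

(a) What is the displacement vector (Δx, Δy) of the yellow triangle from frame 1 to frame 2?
(2.3, 1.4)

The yellow triangle was at (5.3, 4.8) in frame 1 and (7.6, 6.2) in frame 2.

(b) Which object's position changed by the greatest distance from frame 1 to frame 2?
the blue pentagon

(moved 3.9; next 2.7)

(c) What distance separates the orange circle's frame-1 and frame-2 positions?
2.5

The orange circle moved from (8.5, 4.0) to (8.4, 1.5), a distance of √(0.1² + 2.5²) ≈ 2.5.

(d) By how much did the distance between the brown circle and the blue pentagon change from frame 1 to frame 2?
-0.6

Distance in frame 1: 5.5. Distance in frame 2: 4.9.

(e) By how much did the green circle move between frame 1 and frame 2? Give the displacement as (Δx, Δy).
(-1.7, -0.7)

The green circle was at (7.9, 8.3) in frame 1 and (6.2, 7.6) in frame 2.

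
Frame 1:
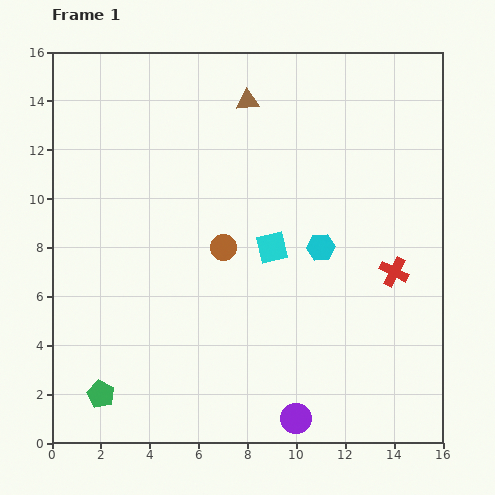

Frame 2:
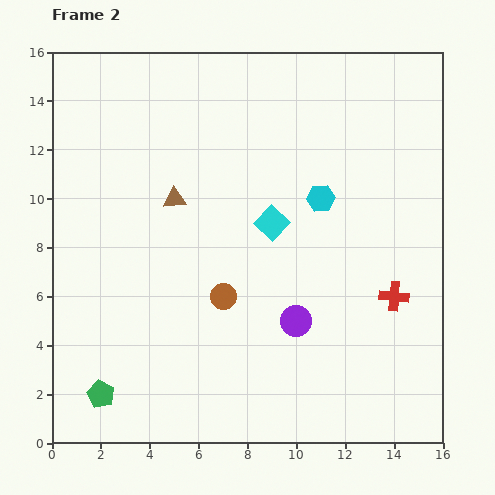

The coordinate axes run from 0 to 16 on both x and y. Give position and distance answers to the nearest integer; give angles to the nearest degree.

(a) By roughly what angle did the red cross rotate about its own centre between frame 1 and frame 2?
22° counter-clockwise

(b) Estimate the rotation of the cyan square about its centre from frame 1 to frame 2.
33° counter-clockwise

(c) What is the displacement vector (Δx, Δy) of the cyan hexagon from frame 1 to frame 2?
(0, 2)

The cyan hexagon was at (11, 8) in frame 1 and (11, 10) in frame 2.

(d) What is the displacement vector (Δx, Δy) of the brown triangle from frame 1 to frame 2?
(-3, -4)

The brown triangle was at (8, 14) in frame 1 and (5, 10) in frame 2.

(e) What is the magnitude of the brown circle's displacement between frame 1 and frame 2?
2

The brown circle moved from (7, 8) to (7, 6), a distance of √(0² + 2²) ≈ 2.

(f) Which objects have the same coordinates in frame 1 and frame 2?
the green pentagon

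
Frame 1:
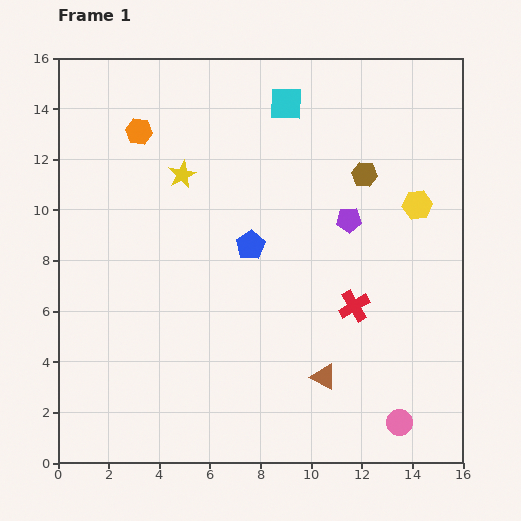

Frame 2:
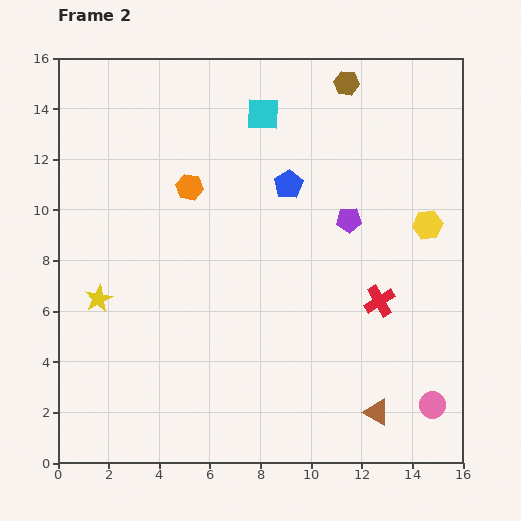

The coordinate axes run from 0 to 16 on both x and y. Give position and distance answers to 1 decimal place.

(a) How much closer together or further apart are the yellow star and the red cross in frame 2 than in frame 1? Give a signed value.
+2.5

Distance in frame 1: 8.6. Distance in frame 2: 11.1.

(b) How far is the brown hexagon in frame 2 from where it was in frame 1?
3.7

The brown hexagon moved from (12.1, 11.4) to (11.4, 15.0), a distance of √(0.7² + 3.6²) ≈ 3.7.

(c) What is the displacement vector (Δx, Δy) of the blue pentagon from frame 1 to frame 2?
(1.5, 2.4)

The blue pentagon was at (7.6, 8.6) in frame 1 and (9.1, 11.0) in frame 2.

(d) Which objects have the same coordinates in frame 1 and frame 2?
the purple pentagon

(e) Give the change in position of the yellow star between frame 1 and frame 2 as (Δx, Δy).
(-3.3, -4.9)

The yellow star was at (4.9, 11.4) in frame 1 and (1.6, 6.5) in frame 2.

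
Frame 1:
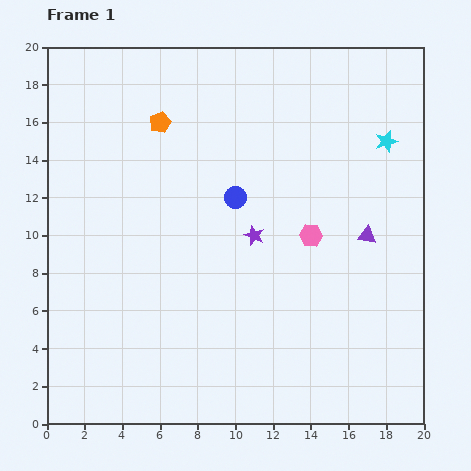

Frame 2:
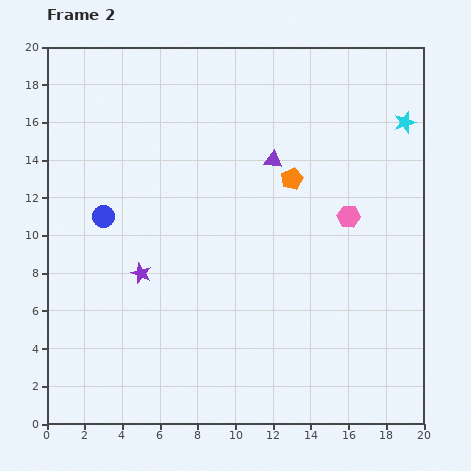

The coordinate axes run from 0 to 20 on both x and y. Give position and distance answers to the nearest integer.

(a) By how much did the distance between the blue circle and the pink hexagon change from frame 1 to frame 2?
+9

Distance in frame 1: 4. Distance in frame 2: 13.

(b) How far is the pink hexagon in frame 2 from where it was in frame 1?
2

The pink hexagon moved from (14, 10) to (16, 11), a distance of √(2² + 1²) ≈ 2.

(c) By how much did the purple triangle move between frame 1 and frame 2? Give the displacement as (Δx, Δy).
(-5, 4)

The purple triangle was at (17, 10) in frame 1 and (12, 14) in frame 2.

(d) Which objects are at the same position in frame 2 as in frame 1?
none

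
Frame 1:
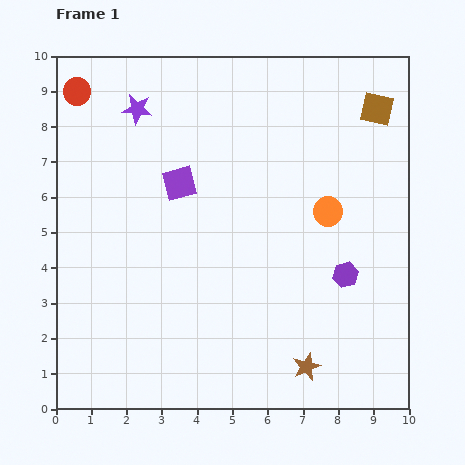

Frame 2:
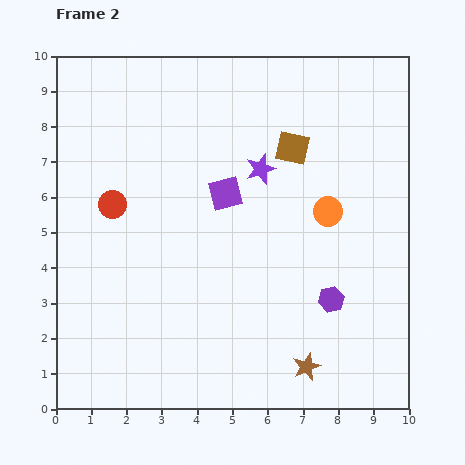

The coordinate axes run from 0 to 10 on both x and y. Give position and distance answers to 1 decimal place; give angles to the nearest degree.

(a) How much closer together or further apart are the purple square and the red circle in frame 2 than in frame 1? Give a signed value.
-0.7

Distance in frame 1: 3.9. Distance in frame 2: 3.2.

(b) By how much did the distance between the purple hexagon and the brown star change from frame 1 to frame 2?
-0.8

Distance in frame 1: 2.8. Distance in frame 2: 2.0.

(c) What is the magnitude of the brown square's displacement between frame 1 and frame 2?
2.6

The brown square moved from (9.1, 8.5) to (6.7, 7.4), a distance of √(2.4² + 1.1²) ≈ 2.6.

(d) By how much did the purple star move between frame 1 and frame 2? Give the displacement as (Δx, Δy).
(3.5, -1.7)

The purple star was at (2.3, 8.5) in frame 1 and (5.8, 6.8) in frame 2.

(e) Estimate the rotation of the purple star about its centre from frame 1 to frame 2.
27° counter-clockwise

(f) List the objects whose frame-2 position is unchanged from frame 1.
the brown star, the orange circle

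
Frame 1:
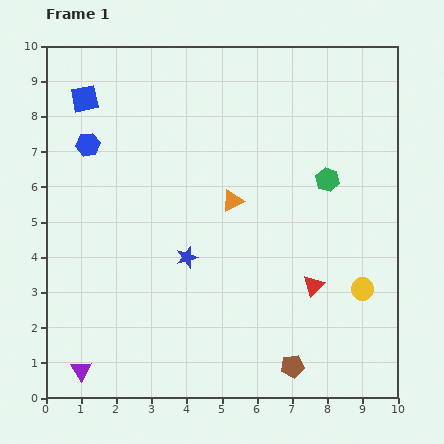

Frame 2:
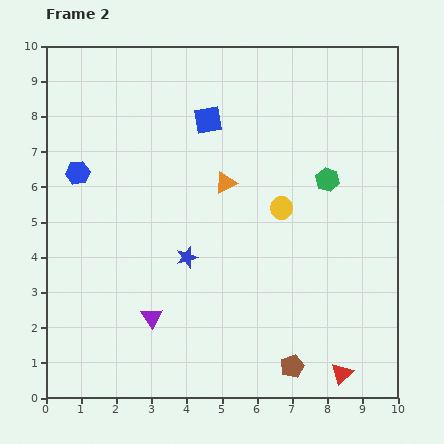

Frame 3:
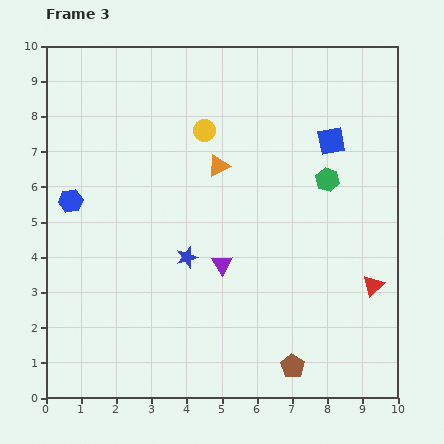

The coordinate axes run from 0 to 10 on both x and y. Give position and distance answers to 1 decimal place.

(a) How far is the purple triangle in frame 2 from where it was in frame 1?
2.5

The purple triangle moved from (1.0, 0.8) to (3.0, 2.3), a distance of √(2.0² + 1.5²) ≈ 2.5.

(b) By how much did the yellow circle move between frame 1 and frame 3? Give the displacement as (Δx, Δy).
(-4.5, 4.5)

The yellow circle was at (9.0, 3.1) in frame 1 and (4.5, 7.6) in frame 3.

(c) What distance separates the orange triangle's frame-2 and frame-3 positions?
0.5

The orange triangle moved from (5.1, 6.1) to (4.9, 6.6), a distance of √(0.2² + 0.5²) ≈ 0.5.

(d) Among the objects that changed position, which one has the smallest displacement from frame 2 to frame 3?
the orange triangle

(moved 0.5)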